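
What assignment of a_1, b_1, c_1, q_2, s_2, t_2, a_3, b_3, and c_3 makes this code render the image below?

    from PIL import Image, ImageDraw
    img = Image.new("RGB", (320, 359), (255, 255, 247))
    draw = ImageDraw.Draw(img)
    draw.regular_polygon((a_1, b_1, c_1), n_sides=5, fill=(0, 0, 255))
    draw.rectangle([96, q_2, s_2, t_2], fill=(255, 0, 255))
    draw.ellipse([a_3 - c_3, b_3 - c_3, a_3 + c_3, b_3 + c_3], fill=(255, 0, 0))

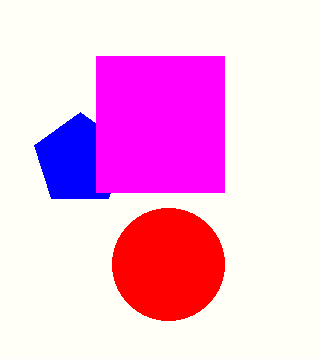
a_1 = 80; b_1 = 160; c_1 = 48; q_2 = 56; s_2 = 224; t_2 = 192; a_3 = 168; b_3 = 264; c_3 = 56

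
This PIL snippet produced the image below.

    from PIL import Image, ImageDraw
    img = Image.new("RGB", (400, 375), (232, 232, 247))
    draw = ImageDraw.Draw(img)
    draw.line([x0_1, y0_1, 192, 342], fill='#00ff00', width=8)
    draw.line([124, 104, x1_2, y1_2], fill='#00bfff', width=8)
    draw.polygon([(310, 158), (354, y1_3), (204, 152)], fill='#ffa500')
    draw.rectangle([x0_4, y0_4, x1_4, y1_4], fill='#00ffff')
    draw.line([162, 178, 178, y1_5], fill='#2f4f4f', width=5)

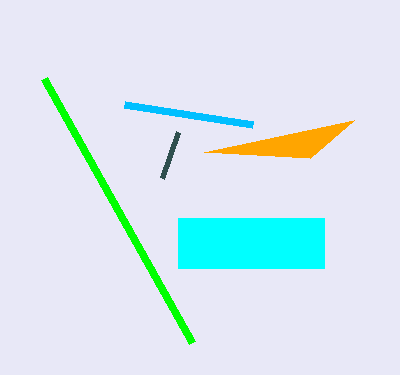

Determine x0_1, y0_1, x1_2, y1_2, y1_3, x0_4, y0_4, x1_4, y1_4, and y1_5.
x0_1 = 44
y0_1 = 78
x1_2 = 252
y1_2 = 124
y1_3 = 120
x0_4 = 178
y0_4 = 218
x1_4 = 324
y1_4 = 268
y1_5 = 132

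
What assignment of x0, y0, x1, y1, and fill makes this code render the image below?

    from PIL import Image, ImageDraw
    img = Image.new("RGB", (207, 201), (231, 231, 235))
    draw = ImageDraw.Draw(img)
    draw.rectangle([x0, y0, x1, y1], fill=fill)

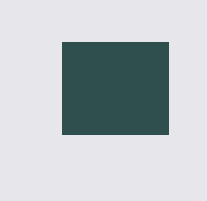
x0 = 62; y0 = 42; x1 = 168; y1 = 134; fill = 'darkslategray'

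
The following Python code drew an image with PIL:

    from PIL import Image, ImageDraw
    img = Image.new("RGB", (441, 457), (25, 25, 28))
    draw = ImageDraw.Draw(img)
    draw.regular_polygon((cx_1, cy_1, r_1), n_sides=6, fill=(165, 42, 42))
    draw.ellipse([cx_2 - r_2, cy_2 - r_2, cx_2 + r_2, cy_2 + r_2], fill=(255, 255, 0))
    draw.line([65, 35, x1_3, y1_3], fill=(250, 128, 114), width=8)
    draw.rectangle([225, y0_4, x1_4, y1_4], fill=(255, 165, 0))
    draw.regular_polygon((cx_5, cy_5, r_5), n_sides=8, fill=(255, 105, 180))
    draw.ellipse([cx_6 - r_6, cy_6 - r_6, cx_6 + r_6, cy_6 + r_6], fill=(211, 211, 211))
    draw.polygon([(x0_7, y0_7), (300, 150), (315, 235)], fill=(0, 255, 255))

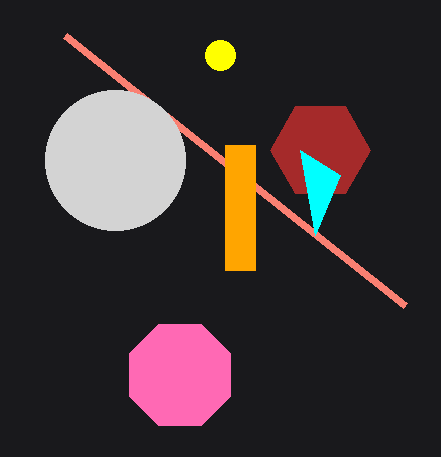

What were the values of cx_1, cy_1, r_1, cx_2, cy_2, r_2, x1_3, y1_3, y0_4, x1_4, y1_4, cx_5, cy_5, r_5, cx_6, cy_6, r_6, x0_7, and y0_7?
cx_1 = 320, cy_1 = 150, r_1 = 50, cx_2 = 220, cy_2 = 55, r_2 = 15, x1_3 = 405, y1_3 = 305, y0_4 = 145, x1_4 = 255, y1_4 = 270, cx_5 = 180, cy_5 = 375, r_5 = 55, cx_6 = 115, cy_6 = 160, r_6 = 70, x0_7 = 340, y0_7 = 175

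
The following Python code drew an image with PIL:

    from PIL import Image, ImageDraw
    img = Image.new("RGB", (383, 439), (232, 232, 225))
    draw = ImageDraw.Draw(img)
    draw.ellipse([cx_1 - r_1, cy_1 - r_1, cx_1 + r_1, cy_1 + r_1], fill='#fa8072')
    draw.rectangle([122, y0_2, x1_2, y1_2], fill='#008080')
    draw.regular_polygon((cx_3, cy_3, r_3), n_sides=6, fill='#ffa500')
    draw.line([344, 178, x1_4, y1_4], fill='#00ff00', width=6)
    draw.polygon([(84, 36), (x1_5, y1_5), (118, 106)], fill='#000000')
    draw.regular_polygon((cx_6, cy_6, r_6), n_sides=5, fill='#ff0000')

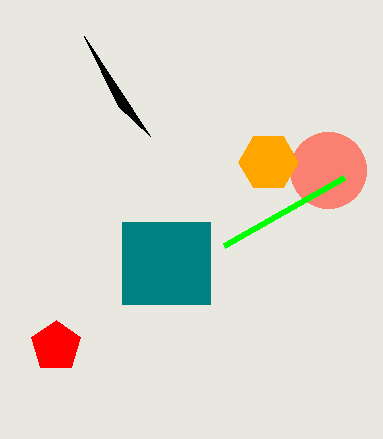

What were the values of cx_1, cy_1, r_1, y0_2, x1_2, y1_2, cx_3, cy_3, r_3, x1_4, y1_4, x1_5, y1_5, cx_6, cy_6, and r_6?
cx_1 = 328, cy_1 = 170, r_1 = 38, y0_2 = 222, x1_2 = 210, y1_2 = 304, cx_3 = 268, cy_3 = 162, r_3 = 30, x1_4 = 224, y1_4 = 246, x1_5 = 150, y1_5 = 136, cx_6 = 56, cy_6 = 346, r_6 = 26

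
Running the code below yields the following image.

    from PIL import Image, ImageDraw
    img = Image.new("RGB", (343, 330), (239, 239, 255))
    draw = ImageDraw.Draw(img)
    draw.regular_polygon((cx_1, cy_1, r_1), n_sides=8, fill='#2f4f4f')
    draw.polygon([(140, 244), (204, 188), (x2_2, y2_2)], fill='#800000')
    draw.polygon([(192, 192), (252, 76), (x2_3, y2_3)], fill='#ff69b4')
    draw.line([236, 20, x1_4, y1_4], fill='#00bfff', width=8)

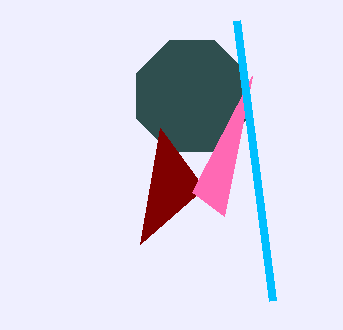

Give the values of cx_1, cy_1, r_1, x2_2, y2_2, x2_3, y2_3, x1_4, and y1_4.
cx_1 = 192; cy_1 = 96; r_1 = 60; x2_2 = 160; y2_2 = 128; x2_3 = 224; y2_3 = 216; x1_4 = 272; y1_4 = 300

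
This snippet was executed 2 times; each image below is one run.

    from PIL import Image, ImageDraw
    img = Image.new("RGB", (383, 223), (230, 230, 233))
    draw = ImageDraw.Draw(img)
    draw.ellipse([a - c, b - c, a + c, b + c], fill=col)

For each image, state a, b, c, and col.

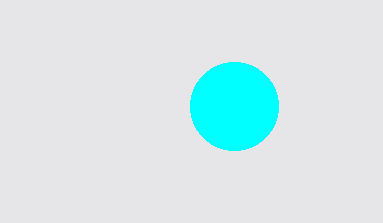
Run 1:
a = 234; b = 106; c = 44; col = 'cyan'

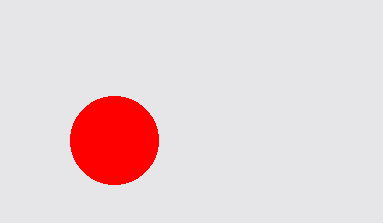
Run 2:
a = 114
b = 140
c = 44
col = 'red'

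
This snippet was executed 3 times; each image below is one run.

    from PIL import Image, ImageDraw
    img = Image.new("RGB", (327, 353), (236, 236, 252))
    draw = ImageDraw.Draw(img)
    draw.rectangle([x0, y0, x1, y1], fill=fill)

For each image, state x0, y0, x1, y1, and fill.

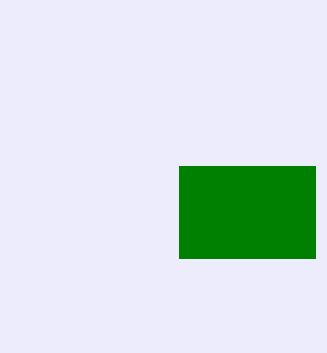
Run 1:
x0 = 179; y0 = 166; x1 = 315; y1 = 258; fill = 'green'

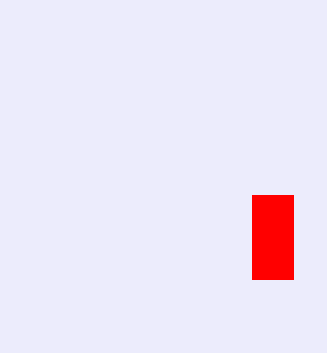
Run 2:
x0 = 252, y0 = 195, x1 = 293, y1 = 279, fill = 'red'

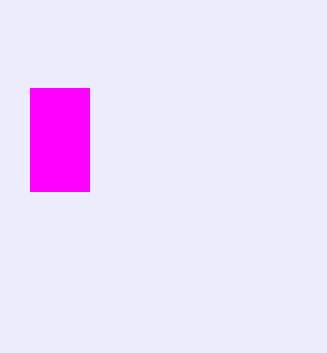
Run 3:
x0 = 30, y0 = 88, x1 = 89, y1 = 191, fill = 'magenta'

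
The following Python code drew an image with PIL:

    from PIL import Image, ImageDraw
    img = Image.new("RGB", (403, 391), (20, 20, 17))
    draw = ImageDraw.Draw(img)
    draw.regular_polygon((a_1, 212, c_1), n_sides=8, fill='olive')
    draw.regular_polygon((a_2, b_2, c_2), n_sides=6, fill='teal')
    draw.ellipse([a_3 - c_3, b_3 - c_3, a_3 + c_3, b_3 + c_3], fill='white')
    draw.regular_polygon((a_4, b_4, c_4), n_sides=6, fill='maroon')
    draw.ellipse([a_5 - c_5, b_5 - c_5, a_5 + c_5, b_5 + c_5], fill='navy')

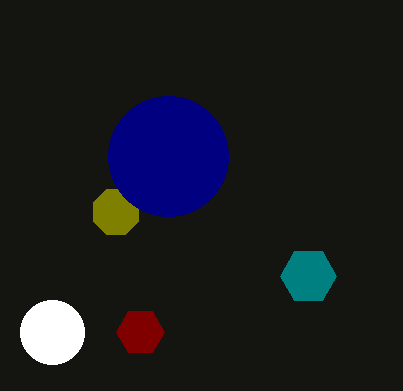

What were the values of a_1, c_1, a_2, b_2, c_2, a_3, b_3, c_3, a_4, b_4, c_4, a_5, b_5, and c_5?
a_1 = 116; c_1 = 24; a_2 = 308; b_2 = 276; c_2 = 28; a_3 = 52; b_3 = 332; c_3 = 32; a_4 = 140; b_4 = 332; c_4 = 24; a_5 = 168; b_5 = 156; c_5 = 60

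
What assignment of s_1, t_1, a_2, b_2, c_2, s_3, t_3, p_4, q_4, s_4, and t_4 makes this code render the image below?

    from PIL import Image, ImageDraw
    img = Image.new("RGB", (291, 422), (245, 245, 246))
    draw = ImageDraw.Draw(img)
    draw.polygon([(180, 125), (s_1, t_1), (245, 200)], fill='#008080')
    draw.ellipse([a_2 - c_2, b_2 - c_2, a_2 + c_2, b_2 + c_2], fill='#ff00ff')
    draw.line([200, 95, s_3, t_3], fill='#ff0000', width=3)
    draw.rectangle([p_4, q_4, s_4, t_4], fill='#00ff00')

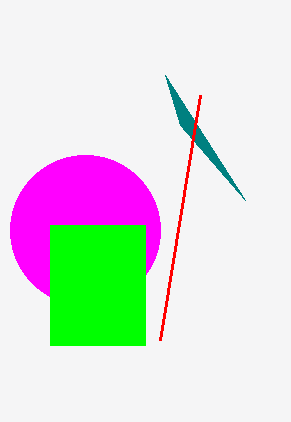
s_1 = 165
t_1 = 75
a_2 = 85
b_2 = 230
c_2 = 75
s_3 = 160
t_3 = 340
p_4 = 50
q_4 = 225
s_4 = 145
t_4 = 345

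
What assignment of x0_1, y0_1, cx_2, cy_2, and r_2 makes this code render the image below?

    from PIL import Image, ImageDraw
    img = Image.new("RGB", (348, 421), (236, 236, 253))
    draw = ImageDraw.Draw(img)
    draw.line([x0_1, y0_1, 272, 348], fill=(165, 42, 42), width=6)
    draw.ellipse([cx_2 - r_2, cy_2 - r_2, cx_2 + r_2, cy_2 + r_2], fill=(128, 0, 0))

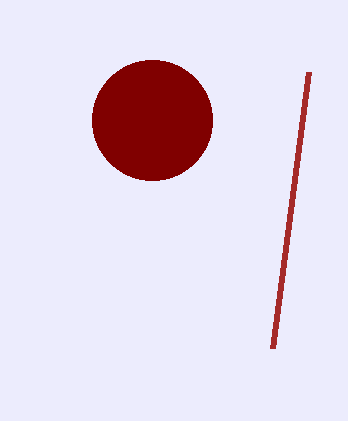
x0_1 = 308, y0_1 = 72, cx_2 = 152, cy_2 = 120, r_2 = 60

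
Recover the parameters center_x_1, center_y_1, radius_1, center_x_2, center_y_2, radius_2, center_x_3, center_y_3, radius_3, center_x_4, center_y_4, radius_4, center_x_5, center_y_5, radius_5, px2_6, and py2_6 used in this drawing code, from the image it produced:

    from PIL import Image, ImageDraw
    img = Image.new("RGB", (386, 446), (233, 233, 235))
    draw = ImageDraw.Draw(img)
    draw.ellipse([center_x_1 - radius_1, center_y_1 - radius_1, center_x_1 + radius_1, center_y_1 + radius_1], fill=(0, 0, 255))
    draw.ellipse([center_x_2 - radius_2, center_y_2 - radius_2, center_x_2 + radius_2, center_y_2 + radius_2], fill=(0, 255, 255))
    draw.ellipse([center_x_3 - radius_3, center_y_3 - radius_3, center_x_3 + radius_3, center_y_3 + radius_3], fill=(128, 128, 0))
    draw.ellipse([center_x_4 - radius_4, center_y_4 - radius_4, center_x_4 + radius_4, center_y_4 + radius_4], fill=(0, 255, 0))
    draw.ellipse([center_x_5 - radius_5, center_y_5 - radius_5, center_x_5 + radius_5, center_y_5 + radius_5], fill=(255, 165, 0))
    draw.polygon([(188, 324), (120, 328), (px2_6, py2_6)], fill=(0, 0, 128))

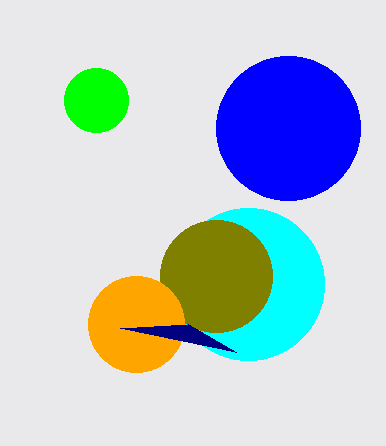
center_x_1 = 288, center_y_1 = 128, radius_1 = 72, center_x_2 = 248, center_y_2 = 284, radius_2 = 76, center_x_3 = 216, center_y_3 = 276, radius_3 = 56, center_x_4 = 96, center_y_4 = 100, radius_4 = 32, center_x_5 = 136, center_y_5 = 324, radius_5 = 48, px2_6 = 236, py2_6 = 352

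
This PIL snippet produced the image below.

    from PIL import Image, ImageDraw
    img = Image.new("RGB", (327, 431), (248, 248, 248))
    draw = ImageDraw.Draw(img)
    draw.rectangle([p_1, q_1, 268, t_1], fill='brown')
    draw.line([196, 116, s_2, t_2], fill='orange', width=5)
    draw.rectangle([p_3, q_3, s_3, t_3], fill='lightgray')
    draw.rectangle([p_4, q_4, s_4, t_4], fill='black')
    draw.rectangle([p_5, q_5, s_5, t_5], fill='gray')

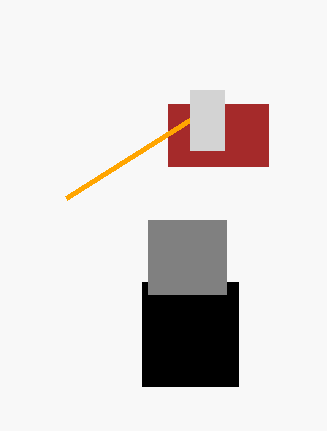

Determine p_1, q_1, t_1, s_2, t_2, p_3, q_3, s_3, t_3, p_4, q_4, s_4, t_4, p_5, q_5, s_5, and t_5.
p_1 = 168
q_1 = 104
t_1 = 166
s_2 = 66
t_2 = 198
p_3 = 190
q_3 = 90
s_3 = 224
t_3 = 150
p_4 = 142
q_4 = 282
s_4 = 238
t_4 = 386
p_5 = 148
q_5 = 220
s_5 = 226
t_5 = 294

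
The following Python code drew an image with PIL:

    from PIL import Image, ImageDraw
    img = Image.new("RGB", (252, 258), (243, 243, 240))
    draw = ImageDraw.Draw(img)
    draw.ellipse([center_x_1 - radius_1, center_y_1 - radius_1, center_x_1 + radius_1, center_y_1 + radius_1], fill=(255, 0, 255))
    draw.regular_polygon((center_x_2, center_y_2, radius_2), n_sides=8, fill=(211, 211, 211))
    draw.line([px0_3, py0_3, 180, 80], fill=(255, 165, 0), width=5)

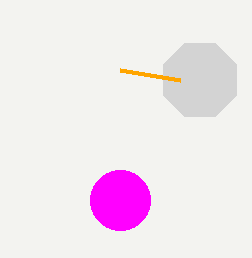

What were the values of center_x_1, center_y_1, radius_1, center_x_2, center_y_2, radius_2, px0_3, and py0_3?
center_x_1 = 120
center_y_1 = 200
radius_1 = 30
center_x_2 = 200
center_y_2 = 80
radius_2 = 40
px0_3 = 120
py0_3 = 70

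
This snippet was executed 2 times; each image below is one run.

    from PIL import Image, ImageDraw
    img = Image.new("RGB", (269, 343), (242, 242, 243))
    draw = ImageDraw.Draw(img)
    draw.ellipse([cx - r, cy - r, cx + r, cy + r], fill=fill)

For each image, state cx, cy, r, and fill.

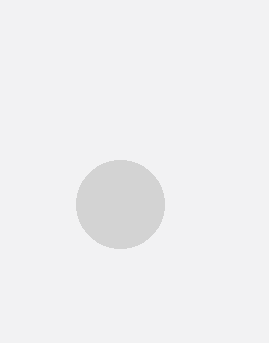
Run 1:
cx = 120; cy = 204; r = 44; fill = 'lightgray'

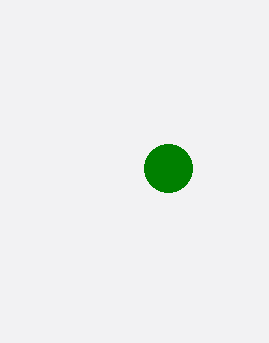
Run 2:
cx = 168, cy = 168, r = 24, fill = 'green'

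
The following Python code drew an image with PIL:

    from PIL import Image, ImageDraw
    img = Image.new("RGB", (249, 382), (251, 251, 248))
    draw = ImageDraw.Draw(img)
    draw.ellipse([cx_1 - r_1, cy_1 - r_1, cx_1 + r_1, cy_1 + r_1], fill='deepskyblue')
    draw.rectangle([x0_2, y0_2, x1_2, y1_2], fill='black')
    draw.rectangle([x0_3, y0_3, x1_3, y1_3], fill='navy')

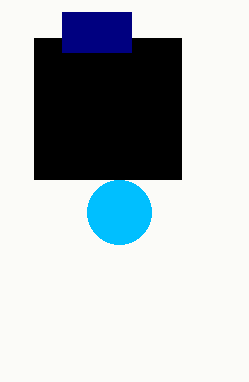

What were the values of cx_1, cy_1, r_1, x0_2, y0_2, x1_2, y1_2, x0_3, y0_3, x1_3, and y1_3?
cx_1 = 119, cy_1 = 212, r_1 = 32, x0_2 = 34, y0_2 = 38, x1_2 = 181, y1_2 = 179, x0_3 = 62, y0_3 = 12, x1_3 = 131, y1_3 = 52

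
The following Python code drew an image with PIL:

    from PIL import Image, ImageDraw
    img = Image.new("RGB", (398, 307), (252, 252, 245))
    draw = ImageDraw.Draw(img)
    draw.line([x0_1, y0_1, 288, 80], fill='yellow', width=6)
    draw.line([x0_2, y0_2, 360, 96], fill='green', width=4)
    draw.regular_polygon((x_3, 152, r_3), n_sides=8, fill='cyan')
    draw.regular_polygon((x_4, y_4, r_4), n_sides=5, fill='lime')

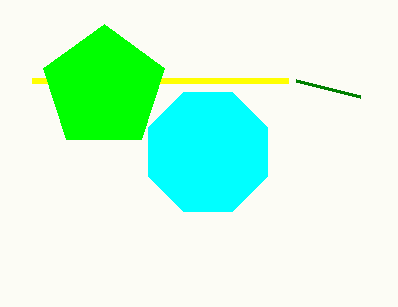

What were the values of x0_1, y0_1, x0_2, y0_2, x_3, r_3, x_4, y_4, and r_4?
x0_1 = 32; y0_1 = 80; x0_2 = 296; y0_2 = 80; x_3 = 208; r_3 = 64; x_4 = 104; y_4 = 88; r_4 = 64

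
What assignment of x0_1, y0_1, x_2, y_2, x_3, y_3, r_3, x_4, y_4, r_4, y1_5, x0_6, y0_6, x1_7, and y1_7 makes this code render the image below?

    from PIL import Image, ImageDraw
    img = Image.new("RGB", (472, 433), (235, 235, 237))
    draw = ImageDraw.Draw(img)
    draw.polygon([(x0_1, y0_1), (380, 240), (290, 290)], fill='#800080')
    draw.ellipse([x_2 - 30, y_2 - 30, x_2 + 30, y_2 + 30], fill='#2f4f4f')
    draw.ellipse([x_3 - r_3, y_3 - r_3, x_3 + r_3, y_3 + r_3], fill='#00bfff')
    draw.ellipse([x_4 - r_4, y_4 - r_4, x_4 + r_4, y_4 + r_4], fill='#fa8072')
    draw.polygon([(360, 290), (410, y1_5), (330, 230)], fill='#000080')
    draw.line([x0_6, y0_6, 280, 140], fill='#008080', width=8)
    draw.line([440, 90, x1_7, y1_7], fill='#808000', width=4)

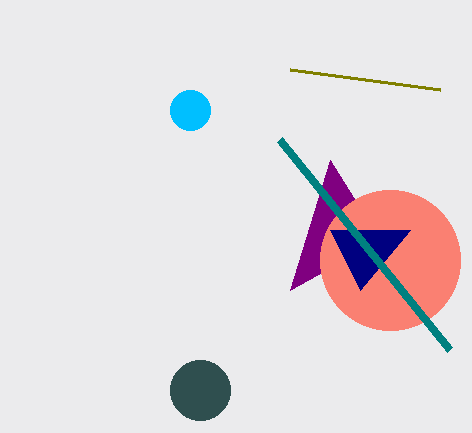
x0_1 = 330
y0_1 = 160
x_2 = 200
y_2 = 390
x_3 = 190
y_3 = 110
r_3 = 20
x_4 = 390
y_4 = 260
r_4 = 70
y1_5 = 230
x0_6 = 450
y0_6 = 350
x1_7 = 290
y1_7 = 70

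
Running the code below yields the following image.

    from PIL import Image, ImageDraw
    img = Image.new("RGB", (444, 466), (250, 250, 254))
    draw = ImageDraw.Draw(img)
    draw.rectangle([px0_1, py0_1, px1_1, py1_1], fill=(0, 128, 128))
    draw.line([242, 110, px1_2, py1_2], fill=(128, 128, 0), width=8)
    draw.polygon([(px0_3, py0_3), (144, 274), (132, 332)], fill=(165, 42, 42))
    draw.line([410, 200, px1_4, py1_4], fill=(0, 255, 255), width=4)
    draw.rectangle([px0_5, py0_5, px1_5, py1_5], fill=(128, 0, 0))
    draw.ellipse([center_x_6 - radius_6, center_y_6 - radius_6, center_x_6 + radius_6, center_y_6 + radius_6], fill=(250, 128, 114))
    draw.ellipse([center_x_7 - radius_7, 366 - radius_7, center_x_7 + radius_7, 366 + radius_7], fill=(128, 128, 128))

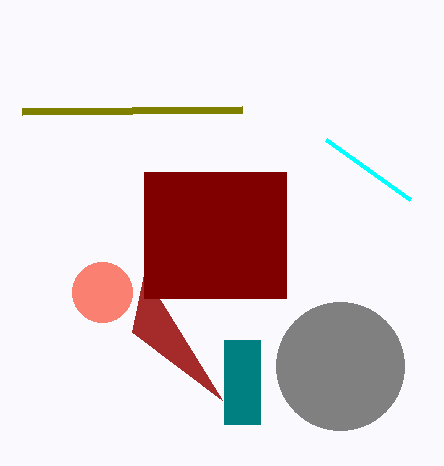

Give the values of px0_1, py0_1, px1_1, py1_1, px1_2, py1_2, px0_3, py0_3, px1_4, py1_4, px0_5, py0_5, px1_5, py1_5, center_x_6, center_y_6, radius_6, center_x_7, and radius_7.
px0_1 = 224; py0_1 = 340; px1_1 = 260; py1_1 = 424; px1_2 = 22; py1_2 = 112; px0_3 = 222; py0_3 = 400; px1_4 = 326; py1_4 = 140; px0_5 = 144; py0_5 = 172; px1_5 = 286; py1_5 = 298; center_x_6 = 102; center_y_6 = 292; radius_6 = 30; center_x_7 = 340; radius_7 = 64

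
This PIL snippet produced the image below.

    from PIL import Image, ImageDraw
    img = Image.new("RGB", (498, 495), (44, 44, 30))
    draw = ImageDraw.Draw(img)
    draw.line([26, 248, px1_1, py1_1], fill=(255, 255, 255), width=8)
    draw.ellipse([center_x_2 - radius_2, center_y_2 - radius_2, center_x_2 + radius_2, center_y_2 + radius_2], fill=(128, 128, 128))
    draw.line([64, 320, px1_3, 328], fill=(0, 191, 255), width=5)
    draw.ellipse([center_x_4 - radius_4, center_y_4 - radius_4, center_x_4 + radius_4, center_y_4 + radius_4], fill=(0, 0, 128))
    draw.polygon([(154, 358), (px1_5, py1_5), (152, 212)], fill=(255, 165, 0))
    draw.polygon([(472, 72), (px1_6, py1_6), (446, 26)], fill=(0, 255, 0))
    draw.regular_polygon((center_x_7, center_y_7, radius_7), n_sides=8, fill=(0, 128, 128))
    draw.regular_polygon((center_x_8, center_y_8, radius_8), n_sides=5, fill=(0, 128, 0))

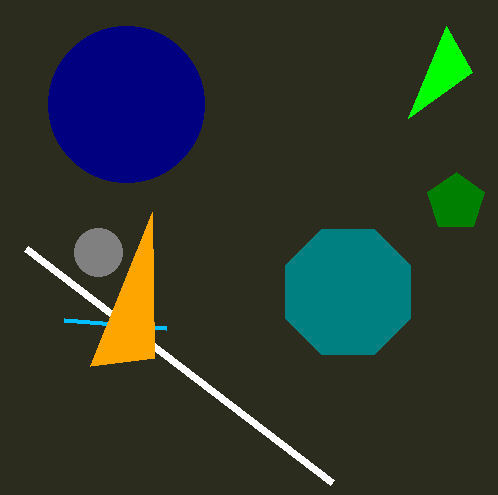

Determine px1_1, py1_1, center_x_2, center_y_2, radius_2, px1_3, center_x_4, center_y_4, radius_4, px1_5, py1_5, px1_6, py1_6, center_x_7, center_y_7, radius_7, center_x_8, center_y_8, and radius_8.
px1_1 = 332; py1_1 = 482; center_x_2 = 98; center_y_2 = 252; radius_2 = 24; px1_3 = 166; center_x_4 = 126; center_y_4 = 104; radius_4 = 78; px1_5 = 90; py1_5 = 366; px1_6 = 408; py1_6 = 118; center_x_7 = 348; center_y_7 = 292; radius_7 = 68; center_x_8 = 456; center_y_8 = 202; radius_8 = 30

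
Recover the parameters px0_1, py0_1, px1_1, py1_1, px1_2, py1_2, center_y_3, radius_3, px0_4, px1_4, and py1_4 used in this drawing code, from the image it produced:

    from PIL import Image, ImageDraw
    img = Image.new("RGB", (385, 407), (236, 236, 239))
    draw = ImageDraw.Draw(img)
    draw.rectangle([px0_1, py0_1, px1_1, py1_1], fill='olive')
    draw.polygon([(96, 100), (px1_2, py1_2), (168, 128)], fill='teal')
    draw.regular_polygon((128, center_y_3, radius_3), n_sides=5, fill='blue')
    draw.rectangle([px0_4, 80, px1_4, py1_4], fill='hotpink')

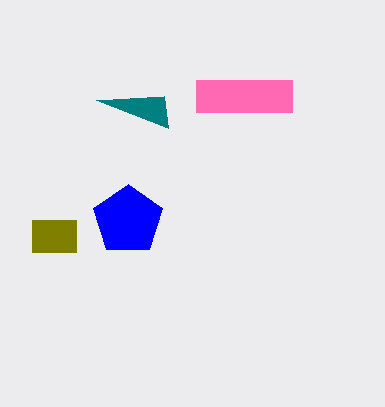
px0_1 = 32
py0_1 = 220
px1_1 = 76
py1_1 = 252
px1_2 = 164
py1_2 = 96
center_y_3 = 220
radius_3 = 36
px0_4 = 196
px1_4 = 292
py1_4 = 112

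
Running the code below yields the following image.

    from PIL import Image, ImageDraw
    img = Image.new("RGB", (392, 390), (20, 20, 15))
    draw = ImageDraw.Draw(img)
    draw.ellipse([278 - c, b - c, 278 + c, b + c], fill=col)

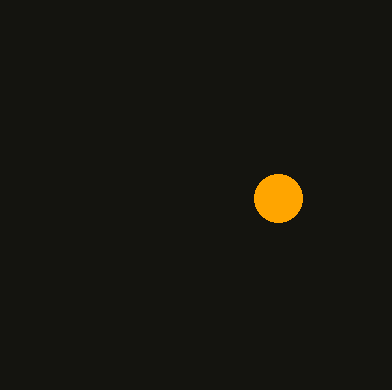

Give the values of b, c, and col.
b = 198; c = 24; col = 'orange'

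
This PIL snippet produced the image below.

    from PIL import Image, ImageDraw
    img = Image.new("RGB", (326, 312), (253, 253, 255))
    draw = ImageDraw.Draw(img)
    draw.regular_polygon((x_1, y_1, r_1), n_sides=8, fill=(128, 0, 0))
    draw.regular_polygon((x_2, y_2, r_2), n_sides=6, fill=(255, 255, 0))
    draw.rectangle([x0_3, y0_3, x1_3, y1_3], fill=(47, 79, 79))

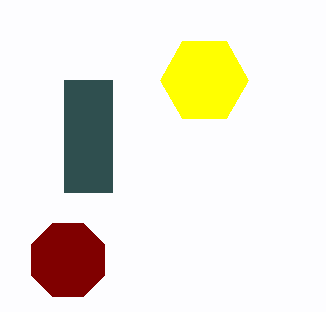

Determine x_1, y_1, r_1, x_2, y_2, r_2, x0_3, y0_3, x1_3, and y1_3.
x_1 = 68
y_1 = 260
r_1 = 40
x_2 = 204
y_2 = 80
r_2 = 44
x0_3 = 64
y0_3 = 80
x1_3 = 112
y1_3 = 192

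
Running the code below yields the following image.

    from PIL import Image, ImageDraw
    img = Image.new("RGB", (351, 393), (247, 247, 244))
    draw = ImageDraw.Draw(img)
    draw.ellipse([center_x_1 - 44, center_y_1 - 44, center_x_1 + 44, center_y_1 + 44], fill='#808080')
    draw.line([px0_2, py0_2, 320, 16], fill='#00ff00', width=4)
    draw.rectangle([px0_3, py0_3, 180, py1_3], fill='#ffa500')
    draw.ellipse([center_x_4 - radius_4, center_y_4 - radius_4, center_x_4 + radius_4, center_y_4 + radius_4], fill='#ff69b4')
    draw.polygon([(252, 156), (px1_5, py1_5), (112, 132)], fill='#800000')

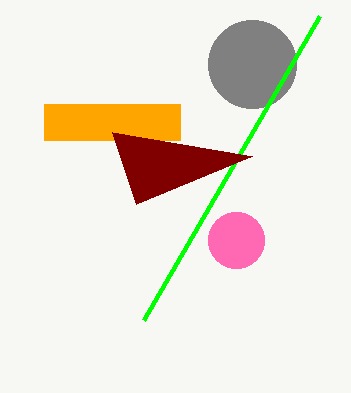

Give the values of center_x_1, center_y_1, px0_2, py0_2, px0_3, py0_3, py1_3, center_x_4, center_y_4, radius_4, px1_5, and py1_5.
center_x_1 = 252, center_y_1 = 64, px0_2 = 144, py0_2 = 320, px0_3 = 44, py0_3 = 104, py1_3 = 140, center_x_4 = 236, center_y_4 = 240, radius_4 = 28, px1_5 = 136, py1_5 = 204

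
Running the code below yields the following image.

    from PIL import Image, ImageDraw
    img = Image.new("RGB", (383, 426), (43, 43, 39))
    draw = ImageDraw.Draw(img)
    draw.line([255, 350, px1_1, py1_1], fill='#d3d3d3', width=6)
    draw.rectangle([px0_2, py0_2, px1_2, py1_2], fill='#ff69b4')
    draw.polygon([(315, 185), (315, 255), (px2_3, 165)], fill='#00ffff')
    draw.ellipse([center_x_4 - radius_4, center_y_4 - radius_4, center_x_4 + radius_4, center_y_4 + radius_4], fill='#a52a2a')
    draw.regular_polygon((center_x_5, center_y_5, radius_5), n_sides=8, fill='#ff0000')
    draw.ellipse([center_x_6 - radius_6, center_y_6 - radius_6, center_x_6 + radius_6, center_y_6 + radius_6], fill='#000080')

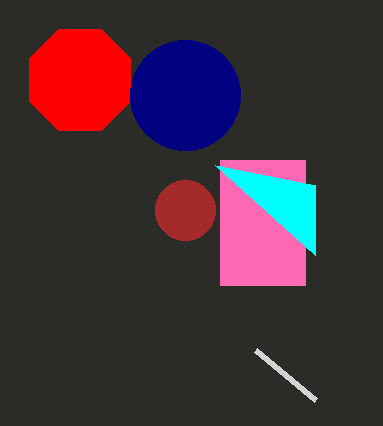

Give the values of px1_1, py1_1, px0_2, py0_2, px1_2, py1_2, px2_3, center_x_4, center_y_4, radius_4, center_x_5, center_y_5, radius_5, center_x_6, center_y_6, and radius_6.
px1_1 = 315
py1_1 = 400
px0_2 = 220
py0_2 = 160
px1_2 = 305
py1_2 = 285
px2_3 = 215
center_x_4 = 185
center_y_4 = 210
radius_4 = 30
center_x_5 = 80
center_y_5 = 80
radius_5 = 55
center_x_6 = 185
center_y_6 = 95
radius_6 = 55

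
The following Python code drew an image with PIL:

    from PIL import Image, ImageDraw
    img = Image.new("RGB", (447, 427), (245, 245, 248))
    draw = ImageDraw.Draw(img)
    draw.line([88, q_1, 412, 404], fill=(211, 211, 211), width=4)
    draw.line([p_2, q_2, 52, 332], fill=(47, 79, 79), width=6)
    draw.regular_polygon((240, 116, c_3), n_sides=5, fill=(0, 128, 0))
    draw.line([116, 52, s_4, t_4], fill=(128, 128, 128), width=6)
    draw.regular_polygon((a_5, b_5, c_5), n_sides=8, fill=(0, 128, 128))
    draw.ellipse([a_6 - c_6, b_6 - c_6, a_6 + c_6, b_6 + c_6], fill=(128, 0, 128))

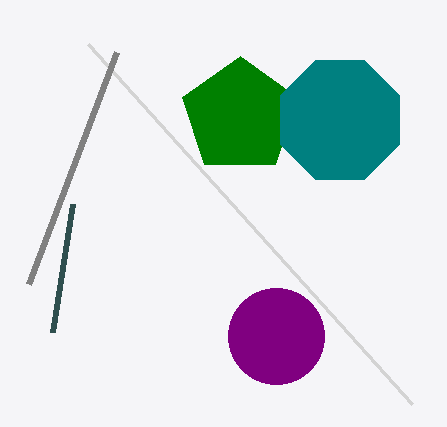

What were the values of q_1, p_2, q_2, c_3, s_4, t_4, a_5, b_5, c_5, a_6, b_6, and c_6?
q_1 = 44; p_2 = 72; q_2 = 204; c_3 = 60; s_4 = 28; t_4 = 284; a_5 = 340; b_5 = 120; c_5 = 64; a_6 = 276; b_6 = 336; c_6 = 48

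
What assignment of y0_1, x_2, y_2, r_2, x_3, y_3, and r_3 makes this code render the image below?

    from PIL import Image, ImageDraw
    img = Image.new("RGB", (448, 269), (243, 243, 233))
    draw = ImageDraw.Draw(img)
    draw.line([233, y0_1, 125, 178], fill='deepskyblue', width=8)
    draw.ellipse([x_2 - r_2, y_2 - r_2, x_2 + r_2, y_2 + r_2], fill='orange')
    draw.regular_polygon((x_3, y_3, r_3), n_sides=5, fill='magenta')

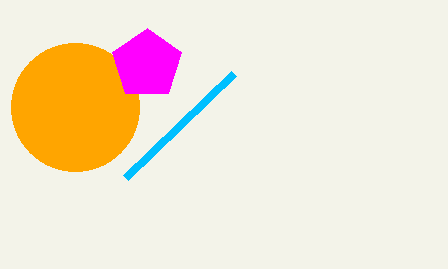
y0_1 = 74, x_2 = 75, y_2 = 107, r_2 = 64, x_3 = 147, y_3 = 64, r_3 = 36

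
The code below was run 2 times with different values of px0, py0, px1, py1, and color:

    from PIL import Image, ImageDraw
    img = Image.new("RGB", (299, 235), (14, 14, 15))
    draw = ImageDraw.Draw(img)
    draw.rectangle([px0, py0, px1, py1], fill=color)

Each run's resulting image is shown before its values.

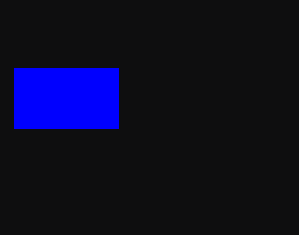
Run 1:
px0 = 14; py0 = 68; px1 = 118; py1 = 128; color = 'blue'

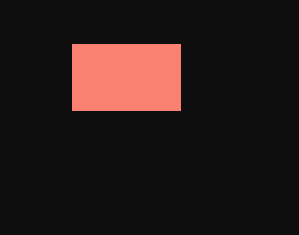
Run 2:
px0 = 72
py0 = 44
px1 = 180
py1 = 110
color = 'salmon'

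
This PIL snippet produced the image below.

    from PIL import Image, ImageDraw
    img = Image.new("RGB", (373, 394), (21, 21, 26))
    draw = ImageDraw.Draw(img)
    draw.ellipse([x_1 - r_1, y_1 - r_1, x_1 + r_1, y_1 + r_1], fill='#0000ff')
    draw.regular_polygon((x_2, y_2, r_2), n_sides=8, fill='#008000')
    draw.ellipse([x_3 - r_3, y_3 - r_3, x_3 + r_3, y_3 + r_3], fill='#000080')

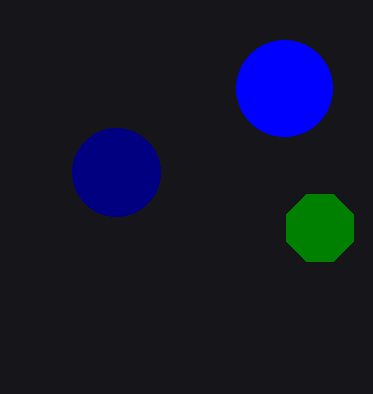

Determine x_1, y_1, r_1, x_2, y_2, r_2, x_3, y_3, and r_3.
x_1 = 284
y_1 = 88
r_1 = 48
x_2 = 320
y_2 = 228
r_2 = 36
x_3 = 116
y_3 = 172
r_3 = 44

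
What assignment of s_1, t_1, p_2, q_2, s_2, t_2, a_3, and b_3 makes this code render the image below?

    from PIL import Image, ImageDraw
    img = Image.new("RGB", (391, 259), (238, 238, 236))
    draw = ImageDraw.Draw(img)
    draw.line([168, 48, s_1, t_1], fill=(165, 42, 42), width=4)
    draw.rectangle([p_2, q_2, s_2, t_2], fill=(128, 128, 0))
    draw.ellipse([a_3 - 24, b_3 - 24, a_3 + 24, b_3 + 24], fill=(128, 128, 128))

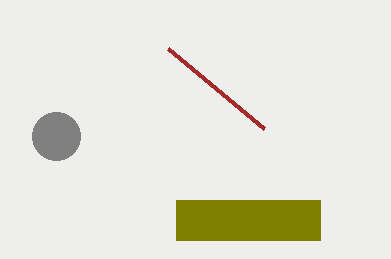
s_1 = 264; t_1 = 128; p_2 = 176; q_2 = 200; s_2 = 320; t_2 = 240; a_3 = 56; b_3 = 136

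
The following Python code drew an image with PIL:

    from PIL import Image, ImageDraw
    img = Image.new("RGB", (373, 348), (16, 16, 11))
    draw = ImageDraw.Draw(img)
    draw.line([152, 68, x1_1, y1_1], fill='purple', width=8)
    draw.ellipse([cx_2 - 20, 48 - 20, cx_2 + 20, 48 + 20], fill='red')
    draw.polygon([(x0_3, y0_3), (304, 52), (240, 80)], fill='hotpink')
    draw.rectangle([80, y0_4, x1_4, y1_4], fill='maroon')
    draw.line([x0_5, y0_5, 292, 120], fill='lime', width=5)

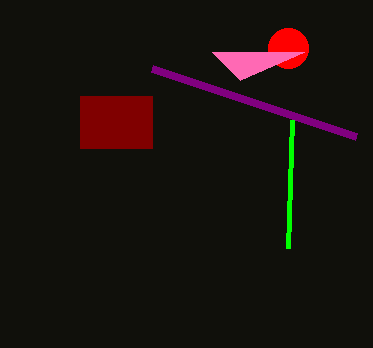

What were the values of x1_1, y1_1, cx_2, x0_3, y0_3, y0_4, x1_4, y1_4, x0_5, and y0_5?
x1_1 = 356
y1_1 = 136
cx_2 = 288
x0_3 = 212
y0_3 = 52
y0_4 = 96
x1_4 = 152
y1_4 = 148
x0_5 = 288
y0_5 = 248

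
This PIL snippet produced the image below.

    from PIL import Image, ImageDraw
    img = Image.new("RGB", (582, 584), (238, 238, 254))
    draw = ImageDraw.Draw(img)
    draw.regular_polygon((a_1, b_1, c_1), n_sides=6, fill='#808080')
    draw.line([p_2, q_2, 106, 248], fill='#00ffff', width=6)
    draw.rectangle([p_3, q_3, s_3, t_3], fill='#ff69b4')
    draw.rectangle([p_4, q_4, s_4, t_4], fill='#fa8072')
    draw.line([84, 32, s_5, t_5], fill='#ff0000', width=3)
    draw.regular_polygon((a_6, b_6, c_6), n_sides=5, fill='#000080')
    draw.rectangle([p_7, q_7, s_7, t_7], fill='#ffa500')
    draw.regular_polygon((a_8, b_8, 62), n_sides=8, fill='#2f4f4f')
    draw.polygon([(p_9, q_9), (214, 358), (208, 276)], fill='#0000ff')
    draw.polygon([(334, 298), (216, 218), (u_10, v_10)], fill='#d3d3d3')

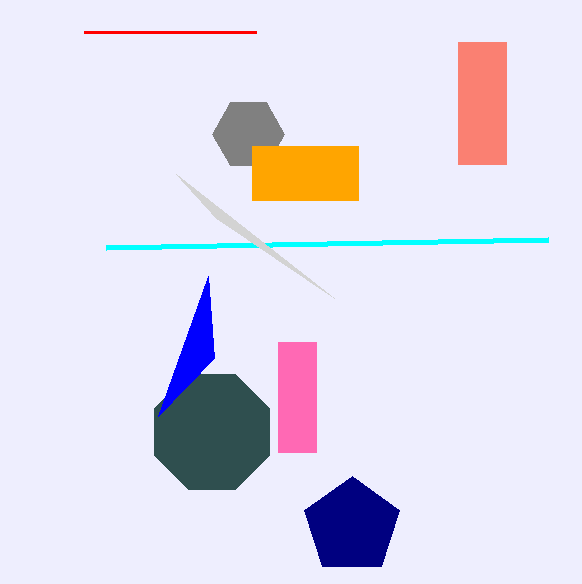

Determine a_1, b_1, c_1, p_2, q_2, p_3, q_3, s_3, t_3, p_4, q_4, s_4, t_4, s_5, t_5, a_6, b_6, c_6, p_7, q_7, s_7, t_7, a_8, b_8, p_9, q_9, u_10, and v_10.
a_1 = 248
b_1 = 134
c_1 = 36
p_2 = 548
q_2 = 240
p_3 = 278
q_3 = 342
s_3 = 316
t_3 = 452
p_4 = 458
q_4 = 42
s_4 = 506
t_4 = 164
s_5 = 256
t_5 = 32
a_6 = 352
b_6 = 526
c_6 = 50
p_7 = 252
q_7 = 146
s_7 = 358
t_7 = 200
a_8 = 212
b_8 = 432
p_9 = 158
q_9 = 416
u_10 = 176
v_10 = 174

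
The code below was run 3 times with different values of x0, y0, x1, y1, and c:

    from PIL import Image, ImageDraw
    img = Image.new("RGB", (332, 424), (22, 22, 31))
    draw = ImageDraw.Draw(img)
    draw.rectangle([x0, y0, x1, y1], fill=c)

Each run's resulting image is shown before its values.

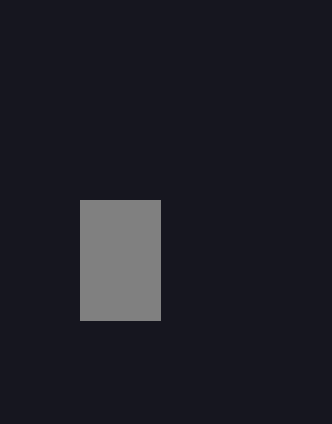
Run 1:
x0 = 80; y0 = 200; x1 = 160; y1 = 320; c = 'gray'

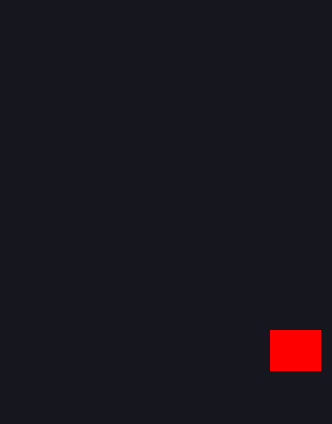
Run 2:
x0 = 270, y0 = 330, x1 = 320, y1 = 370, c = 'red'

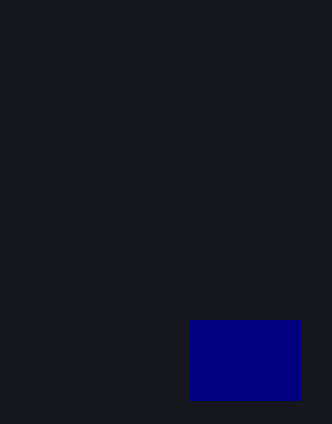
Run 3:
x0 = 190; y0 = 320; x1 = 300; y1 = 400; c = 'navy'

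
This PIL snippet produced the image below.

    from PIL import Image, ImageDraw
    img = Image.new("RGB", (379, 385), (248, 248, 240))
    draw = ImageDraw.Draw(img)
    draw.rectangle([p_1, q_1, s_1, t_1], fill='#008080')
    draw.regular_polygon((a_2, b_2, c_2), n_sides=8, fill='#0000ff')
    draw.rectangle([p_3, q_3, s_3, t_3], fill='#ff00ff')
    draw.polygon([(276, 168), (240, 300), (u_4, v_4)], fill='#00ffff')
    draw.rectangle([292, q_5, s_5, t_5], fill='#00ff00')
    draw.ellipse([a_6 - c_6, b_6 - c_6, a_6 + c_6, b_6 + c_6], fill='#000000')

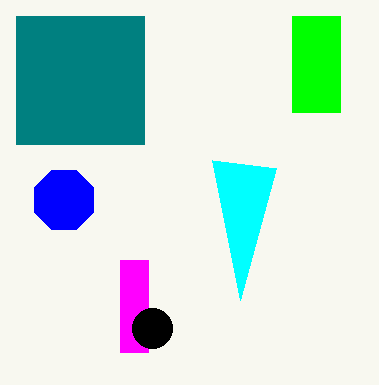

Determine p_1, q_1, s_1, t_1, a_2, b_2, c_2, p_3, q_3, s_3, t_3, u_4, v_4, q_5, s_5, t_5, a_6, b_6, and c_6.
p_1 = 16
q_1 = 16
s_1 = 144
t_1 = 144
a_2 = 64
b_2 = 200
c_2 = 32
p_3 = 120
q_3 = 260
s_3 = 148
t_3 = 352
u_4 = 212
v_4 = 160
q_5 = 16
s_5 = 340
t_5 = 112
a_6 = 152
b_6 = 328
c_6 = 20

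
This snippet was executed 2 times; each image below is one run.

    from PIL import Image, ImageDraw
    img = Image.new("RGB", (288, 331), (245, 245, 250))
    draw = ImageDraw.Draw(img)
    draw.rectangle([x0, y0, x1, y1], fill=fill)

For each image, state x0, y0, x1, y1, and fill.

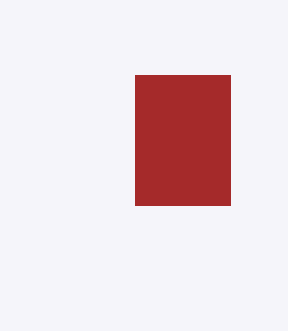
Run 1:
x0 = 135
y0 = 75
x1 = 230
y1 = 205
fill = 'brown'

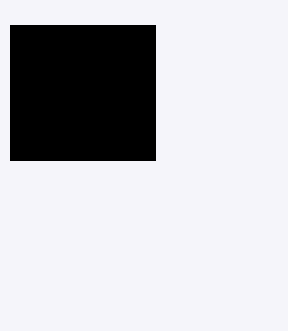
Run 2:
x0 = 10, y0 = 25, x1 = 155, y1 = 160, fill = 'black'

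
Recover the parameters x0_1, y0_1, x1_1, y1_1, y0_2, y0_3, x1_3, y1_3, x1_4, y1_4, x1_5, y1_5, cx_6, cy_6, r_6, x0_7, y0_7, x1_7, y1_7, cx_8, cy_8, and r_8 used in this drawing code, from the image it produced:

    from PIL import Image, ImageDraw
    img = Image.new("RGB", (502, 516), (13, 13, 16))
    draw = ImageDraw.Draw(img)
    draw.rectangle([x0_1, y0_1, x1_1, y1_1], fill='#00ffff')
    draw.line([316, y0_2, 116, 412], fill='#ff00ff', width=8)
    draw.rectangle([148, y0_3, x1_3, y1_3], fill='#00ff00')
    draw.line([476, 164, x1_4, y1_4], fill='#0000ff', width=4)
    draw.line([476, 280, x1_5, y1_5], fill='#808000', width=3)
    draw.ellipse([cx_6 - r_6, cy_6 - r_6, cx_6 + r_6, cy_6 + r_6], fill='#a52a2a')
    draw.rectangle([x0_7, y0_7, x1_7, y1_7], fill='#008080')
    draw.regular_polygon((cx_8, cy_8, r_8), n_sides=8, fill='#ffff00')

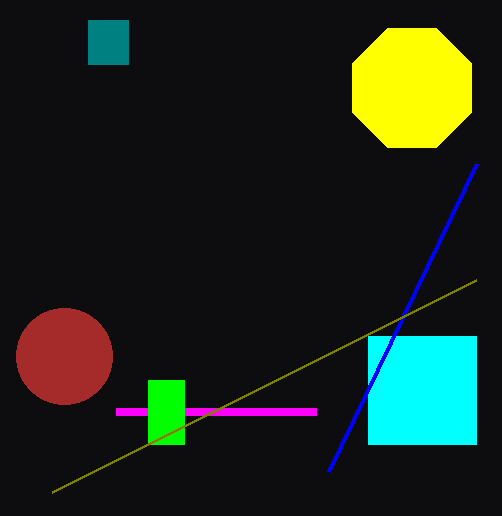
x0_1 = 368
y0_1 = 336
x1_1 = 476
y1_1 = 444
y0_2 = 412
y0_3 = 380
x1_3 = 184
y1_3 = 444
x1_4 = 328
y1_4 = 472
x1_5 = 52
y1_5 = 492
cx_6 = 64
cy_6 = 356
r_6 = 48
x0_7 = 88
y0_7 = 20
x1_7 = 128
y1_7 = 64
cx_8 = 412
cy_8 = 88
r_8 = 64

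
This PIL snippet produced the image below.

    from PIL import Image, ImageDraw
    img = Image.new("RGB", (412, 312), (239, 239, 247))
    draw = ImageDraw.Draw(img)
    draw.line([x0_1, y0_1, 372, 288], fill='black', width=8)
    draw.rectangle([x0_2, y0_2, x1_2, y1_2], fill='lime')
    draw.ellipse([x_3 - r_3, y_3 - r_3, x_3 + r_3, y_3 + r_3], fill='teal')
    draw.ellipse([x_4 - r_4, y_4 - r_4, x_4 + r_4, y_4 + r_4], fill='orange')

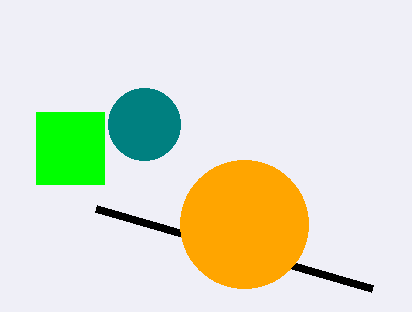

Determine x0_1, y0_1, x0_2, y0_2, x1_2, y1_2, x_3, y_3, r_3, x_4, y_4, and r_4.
x0_1 = 96, y0_1 = 208, x0_2 = 36, y0_2 = 112, x1_2 = 104, y1_2 = 184, x_3 = 144, y_3 = 124, r_3 = 36, x_4 = 244, y_4 = 224, r_4 = 64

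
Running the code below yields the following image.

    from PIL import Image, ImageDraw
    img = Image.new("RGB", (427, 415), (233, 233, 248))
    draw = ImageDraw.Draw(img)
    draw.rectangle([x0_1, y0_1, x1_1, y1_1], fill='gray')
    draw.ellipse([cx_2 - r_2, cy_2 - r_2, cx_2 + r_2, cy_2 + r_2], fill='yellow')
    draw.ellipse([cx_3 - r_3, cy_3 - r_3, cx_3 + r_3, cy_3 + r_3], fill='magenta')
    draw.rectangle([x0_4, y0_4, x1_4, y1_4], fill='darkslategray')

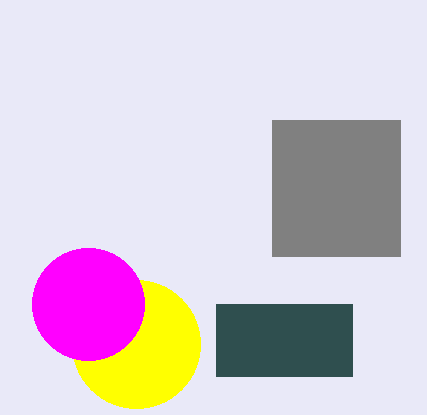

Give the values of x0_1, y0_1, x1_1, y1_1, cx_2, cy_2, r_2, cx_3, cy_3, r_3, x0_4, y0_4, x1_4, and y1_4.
x0_1 = 272, y0_1 = 120, x1_1 = 400, y1_1 = 256, cx_2 = 136, cy_2 = 344, r_2 = 64, cx_3 = 88, cy_3 = 304, r_3 = 56, x0_4 = 216, y0_4 = 304, x1_4 = 352, y1_4 = 376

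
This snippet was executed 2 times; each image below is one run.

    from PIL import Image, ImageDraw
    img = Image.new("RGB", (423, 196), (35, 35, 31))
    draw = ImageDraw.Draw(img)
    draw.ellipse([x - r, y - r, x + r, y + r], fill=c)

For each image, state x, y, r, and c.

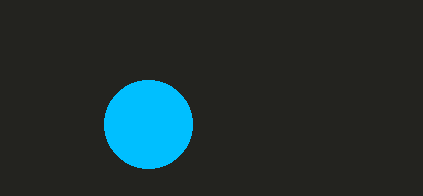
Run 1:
x = 148
y = 124
r = 44
c = 'deepskyblue'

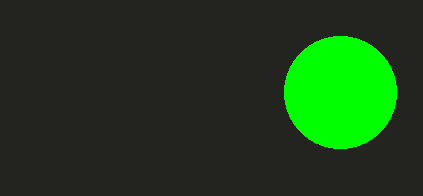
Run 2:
x = 340; y = 92; r = 56; c = 'lime'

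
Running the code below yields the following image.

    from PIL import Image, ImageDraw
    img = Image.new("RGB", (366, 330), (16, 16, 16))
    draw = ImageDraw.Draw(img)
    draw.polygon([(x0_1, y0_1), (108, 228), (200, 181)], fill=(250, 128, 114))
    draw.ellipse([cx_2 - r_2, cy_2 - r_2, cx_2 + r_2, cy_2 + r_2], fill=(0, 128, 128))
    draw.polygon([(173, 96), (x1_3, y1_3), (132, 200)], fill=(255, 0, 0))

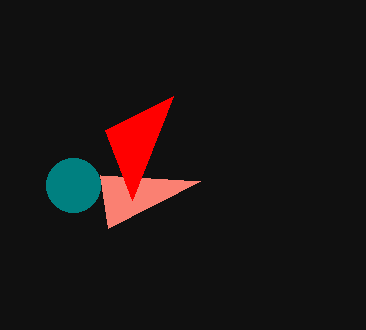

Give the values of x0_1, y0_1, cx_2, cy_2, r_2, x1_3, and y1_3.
x0_1 = 100; y0_1 = 175; cx_2 = 73; cy_2 = 185; r_2 = 27; x1_3 = 105; y1_3 = 130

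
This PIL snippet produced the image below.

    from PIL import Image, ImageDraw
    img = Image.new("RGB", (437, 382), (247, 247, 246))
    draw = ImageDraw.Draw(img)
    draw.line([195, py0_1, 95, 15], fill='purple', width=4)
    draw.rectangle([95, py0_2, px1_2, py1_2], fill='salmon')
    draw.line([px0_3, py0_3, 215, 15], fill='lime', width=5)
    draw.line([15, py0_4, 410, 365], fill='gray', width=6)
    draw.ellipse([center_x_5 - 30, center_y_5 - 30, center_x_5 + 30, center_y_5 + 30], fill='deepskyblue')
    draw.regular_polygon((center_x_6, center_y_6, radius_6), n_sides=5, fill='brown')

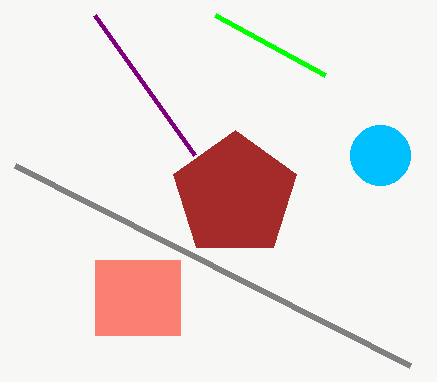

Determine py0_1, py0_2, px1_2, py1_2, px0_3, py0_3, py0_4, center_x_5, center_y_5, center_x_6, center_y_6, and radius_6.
py0_1 = 155; py0_2 = 260; px1_2 = 180; py1_2 = 335; px0_3 = 325; py0_3 = 75; py0_4 = 165; center_x_5 = 380; center_y_5 = 155; center_x_6 = 235; center_y_6 = 195; radius_6 = 65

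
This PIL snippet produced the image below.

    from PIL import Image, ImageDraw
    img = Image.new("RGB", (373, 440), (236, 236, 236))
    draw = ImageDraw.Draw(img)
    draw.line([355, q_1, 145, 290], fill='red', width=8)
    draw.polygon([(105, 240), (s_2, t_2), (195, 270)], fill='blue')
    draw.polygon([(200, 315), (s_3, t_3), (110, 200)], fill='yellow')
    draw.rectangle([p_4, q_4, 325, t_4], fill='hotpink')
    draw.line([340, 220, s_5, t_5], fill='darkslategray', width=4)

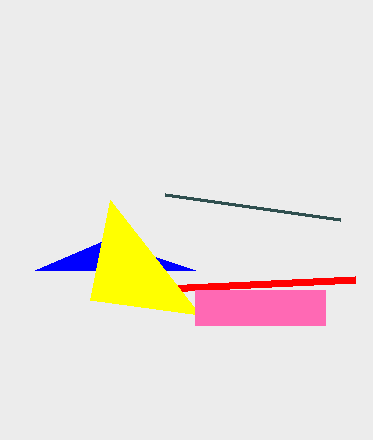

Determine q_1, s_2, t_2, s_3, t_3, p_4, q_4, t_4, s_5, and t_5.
q_1 = 280
s_2 = 35
t_2 = 270
s_3 = 90
t_3 = 300
p_4 = 195
q_4 = 290
t_4 = 325
s_5 = 165
t_5 = 195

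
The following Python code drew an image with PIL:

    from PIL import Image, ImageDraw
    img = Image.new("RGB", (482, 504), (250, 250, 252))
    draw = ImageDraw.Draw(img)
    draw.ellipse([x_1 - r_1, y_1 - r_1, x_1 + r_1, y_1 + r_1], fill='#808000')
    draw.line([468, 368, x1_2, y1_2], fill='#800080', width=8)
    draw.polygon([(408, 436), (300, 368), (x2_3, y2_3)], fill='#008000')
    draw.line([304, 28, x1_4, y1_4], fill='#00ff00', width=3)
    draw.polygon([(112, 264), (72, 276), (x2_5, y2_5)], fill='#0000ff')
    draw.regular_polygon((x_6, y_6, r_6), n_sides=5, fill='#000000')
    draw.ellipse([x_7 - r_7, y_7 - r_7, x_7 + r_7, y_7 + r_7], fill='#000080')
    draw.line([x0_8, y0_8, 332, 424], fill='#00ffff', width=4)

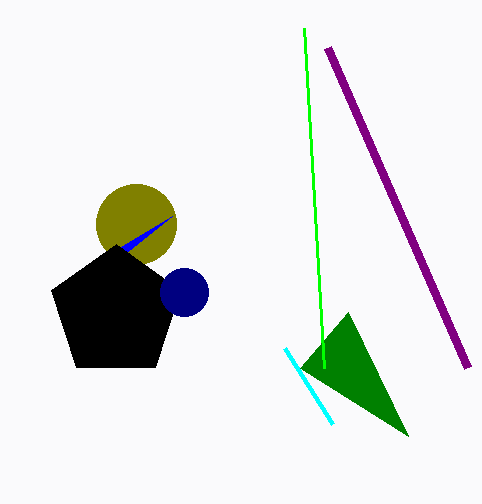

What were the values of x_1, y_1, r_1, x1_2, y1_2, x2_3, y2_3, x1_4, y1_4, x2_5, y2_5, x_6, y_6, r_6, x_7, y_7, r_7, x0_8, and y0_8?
x_1 = 136, y_1 = 224, r_1 = 40, x1_2 = 328, y1_2 = 48, x2_3 = 348, y2_3 = 312, x1_4 = 324, y1_4 = 368, x2_5 = 172, y2_5 = 216, x_6 = 116, y_6 = 312, r_6 = 68, x_7 = 184, y_7 = 292, r_7 = 24, x0_8 = 284, y0_8 = 348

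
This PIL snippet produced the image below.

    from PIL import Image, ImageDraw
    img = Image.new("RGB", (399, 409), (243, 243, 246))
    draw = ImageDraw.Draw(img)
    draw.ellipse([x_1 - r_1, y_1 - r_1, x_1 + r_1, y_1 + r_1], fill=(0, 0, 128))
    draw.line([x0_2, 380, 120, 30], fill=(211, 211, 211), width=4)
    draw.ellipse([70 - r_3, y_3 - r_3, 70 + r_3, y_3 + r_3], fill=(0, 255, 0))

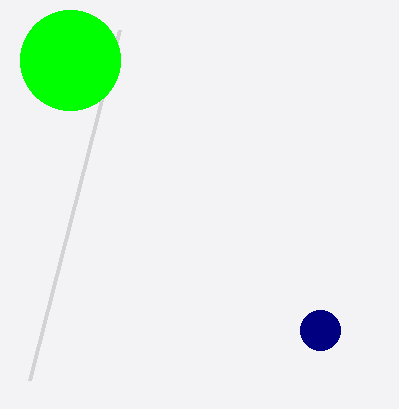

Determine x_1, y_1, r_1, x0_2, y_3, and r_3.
x_1 = 320, y_1 = 330, r_1 = 20, x0_2 = 30, y_3 = 60, r_3 = 50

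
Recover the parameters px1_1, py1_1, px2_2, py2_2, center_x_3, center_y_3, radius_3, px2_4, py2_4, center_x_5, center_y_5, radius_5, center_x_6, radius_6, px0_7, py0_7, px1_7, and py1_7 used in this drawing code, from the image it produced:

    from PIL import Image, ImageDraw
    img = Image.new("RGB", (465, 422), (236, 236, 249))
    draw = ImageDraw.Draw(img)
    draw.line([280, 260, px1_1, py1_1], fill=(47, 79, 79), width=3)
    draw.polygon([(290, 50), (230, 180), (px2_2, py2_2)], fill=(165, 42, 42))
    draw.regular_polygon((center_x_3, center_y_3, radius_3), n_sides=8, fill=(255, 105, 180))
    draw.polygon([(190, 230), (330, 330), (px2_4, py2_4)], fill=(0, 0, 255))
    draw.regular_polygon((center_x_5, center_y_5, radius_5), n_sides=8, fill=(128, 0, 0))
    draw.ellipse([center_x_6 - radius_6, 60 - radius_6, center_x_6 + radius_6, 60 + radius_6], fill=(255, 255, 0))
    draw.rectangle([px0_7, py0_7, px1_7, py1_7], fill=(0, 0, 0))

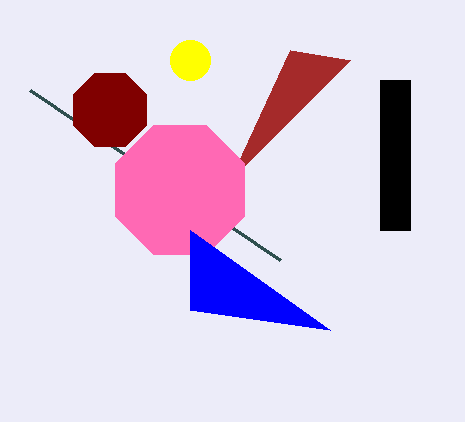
px1_1 = 30; py1_1 = 90; px2_2 = 350; py2_2 = 60; center_x_3 = 180; center_y_3 = 190; radius_3 = 70; px2_4 = 190; py2_4 = 310; center_x_5 = 110; center_y_5 = 110; radius_5 = 40; center_x_6 = 190; radius_6 = 20; px0_7 = 380; py0_7 = 80; px1_7 = 410; py1_7 = 230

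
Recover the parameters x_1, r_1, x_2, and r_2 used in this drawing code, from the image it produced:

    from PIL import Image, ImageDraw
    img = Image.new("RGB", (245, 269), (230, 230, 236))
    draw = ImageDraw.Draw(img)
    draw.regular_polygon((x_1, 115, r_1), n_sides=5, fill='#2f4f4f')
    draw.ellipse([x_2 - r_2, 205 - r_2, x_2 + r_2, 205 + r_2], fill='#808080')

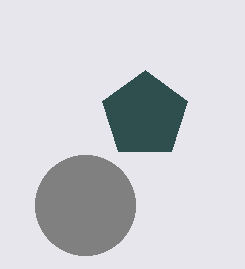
x_1 = 145, r_1 = 45, x_2 = 85, r_2 = 50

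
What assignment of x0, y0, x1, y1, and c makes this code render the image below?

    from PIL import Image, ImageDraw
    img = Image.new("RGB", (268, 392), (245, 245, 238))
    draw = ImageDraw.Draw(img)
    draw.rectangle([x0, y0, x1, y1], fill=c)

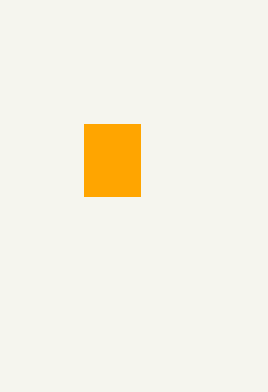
x0 = 84
y0 = 124
x1 = 140
y1 = 196
c = 'orange'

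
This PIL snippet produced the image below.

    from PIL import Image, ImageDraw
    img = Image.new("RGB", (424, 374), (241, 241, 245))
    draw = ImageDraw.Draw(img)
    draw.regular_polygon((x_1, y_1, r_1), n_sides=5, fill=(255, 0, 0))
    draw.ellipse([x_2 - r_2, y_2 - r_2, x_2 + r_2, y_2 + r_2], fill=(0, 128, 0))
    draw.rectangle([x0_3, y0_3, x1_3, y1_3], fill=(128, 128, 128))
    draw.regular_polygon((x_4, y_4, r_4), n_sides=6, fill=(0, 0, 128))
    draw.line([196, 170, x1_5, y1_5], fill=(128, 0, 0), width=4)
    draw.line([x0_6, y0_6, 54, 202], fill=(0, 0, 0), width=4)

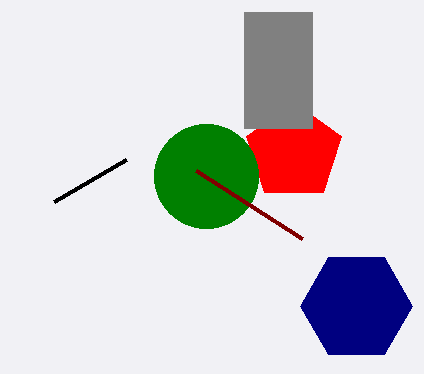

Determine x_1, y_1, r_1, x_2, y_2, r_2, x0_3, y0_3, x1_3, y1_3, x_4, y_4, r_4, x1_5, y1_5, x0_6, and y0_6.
x_1 = 294
y_1 = 152
r_1 = 50
x_2 = 206
y_2 = 176
r_2 = 52
x0_3 = 244
y0_3 = 12
x1_3 = 312
y1_3 = 128
x_4 = 356
y_4 = 306
r_4 = 56
x1_5 = 302
y1_5 = 238
x0_6 = 126
y0_6 = 160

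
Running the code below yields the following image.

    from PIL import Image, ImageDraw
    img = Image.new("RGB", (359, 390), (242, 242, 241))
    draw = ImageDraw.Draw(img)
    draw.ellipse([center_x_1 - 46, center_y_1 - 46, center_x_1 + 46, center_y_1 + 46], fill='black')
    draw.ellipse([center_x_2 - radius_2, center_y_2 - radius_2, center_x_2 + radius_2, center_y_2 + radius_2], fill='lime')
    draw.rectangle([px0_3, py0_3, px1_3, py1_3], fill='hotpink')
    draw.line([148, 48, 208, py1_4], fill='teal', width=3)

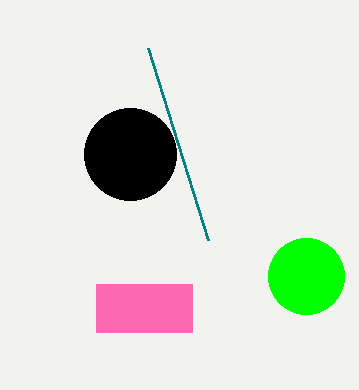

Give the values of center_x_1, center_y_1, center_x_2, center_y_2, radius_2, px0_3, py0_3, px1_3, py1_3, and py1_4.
center_x_1 = 130
center_y_1 = 154
center_x_2 = 306
center_y_2 = 276
radius_2 = 38
px0_3 = 96
py0_3 = 284
px1_3 = 192
py1_3 = 332
py1_4 = 240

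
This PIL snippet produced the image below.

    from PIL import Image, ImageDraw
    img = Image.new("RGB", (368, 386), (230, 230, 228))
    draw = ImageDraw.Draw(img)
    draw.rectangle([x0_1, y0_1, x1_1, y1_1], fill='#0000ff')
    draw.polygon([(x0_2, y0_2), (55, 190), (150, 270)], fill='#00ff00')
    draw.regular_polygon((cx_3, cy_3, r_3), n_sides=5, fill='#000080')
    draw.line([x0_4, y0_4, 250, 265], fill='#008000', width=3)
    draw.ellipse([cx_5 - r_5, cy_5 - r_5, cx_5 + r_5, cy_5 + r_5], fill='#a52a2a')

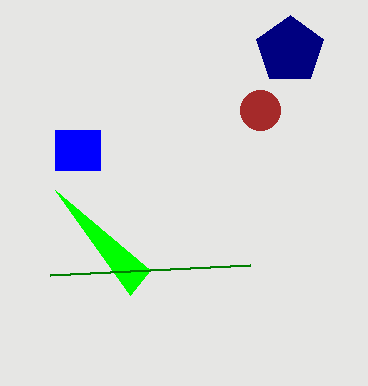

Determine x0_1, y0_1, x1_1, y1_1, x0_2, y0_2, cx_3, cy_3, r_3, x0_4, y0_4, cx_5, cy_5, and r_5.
x0_1 = 55; y0_1 = 130; x1_1 = 100; y1_1 = 170; x0_2 = 130; y0_2 = 295; cx_3 = 290; cy_3 = 50; r_3 = 35; x0_4 = 50; y0_4 = 275; cx_5 = 260; cy_5 = 110; r_5 = 20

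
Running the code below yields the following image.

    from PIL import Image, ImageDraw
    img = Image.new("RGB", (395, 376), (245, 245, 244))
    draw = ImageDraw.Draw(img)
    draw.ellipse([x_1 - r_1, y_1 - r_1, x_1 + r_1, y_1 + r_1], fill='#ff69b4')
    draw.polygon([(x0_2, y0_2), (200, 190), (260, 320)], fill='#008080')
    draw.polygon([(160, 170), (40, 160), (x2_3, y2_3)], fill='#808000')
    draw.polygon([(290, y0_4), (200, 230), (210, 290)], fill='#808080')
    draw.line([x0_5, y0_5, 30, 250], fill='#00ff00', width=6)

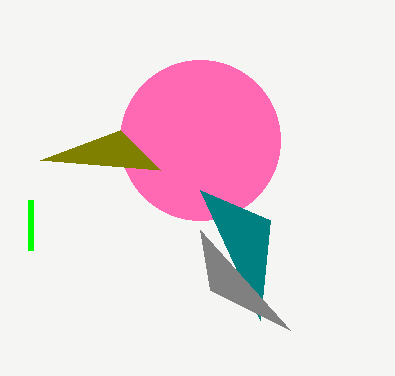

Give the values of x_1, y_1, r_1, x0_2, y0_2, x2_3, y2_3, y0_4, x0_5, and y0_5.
x_1 = 200; y_1 = 140; r_1 = 80; x0_2 = 270; y0_2 = 220; x2_3 = 120; y2_3 = 130; y0_4 = 330; x0_5 = 30; y0_5 = 200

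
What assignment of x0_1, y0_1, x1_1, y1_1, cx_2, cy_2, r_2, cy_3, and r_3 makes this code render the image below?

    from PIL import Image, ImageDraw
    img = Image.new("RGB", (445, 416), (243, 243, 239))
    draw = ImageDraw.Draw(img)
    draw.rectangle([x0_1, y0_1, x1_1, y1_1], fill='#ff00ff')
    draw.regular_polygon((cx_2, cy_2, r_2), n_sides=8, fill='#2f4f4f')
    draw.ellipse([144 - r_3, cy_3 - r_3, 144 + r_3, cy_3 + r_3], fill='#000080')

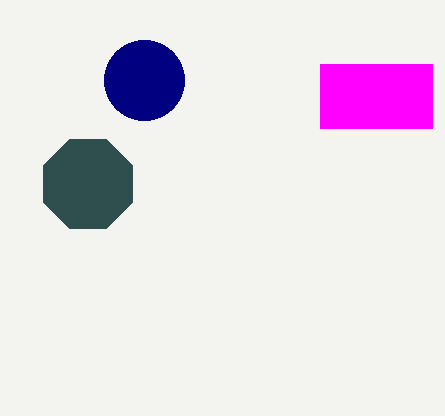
x0_1 = 320, y0_1 = 64, x1_1 = 432, y1_1 = 128, cx_2 = 88, cy_2 = 184, r_2 = 48, cy_3 = 80, r_3 = 40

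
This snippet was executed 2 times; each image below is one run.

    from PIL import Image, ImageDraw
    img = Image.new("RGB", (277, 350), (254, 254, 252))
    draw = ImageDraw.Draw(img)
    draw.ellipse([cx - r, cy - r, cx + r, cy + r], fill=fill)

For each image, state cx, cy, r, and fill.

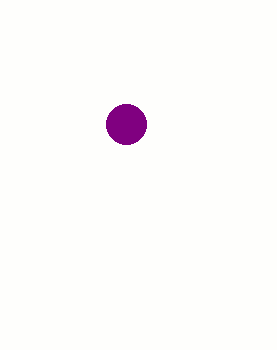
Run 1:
cx = 126, cy = 124, r = 20, fill = 'purple'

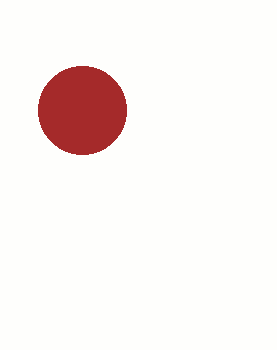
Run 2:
cx = 82; cy = 110; r = 44; fill = 'brown'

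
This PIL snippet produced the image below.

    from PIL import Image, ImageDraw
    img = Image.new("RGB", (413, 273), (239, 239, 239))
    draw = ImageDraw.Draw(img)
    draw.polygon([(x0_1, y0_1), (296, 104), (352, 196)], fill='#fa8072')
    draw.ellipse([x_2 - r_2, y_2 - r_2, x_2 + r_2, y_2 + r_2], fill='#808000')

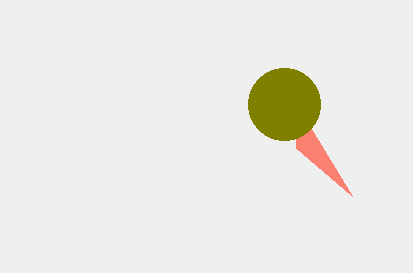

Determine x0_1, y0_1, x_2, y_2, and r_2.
x0_1 = 296; y0_1 = 148; x_2 = 284; y_2 = 104; r_2 = 36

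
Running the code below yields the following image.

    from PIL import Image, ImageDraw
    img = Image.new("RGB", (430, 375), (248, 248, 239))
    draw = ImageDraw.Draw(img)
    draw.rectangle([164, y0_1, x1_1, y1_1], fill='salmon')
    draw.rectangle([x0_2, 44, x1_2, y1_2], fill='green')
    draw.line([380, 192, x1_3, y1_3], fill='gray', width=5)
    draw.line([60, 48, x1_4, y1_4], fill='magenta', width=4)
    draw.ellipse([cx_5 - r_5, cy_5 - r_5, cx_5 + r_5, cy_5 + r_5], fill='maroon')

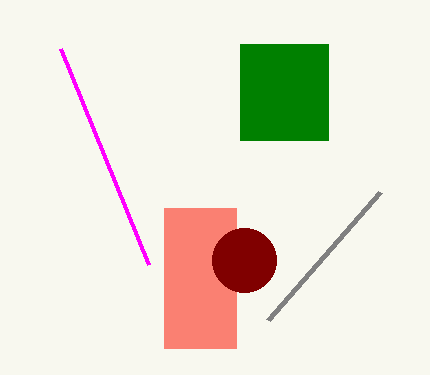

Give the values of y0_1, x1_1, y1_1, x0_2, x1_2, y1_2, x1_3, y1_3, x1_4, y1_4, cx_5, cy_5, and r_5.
y0_1 = 208
x1_1 = 236
y1_1 = 348
x0_2 = 240
x1_2 = 328
y1_2 = 140
x1_3 = 268
y1_3 = 320
x1_4 = 148
y1_4 = 264
cx_5 = 244
cy_5 = 260
r_5 = 32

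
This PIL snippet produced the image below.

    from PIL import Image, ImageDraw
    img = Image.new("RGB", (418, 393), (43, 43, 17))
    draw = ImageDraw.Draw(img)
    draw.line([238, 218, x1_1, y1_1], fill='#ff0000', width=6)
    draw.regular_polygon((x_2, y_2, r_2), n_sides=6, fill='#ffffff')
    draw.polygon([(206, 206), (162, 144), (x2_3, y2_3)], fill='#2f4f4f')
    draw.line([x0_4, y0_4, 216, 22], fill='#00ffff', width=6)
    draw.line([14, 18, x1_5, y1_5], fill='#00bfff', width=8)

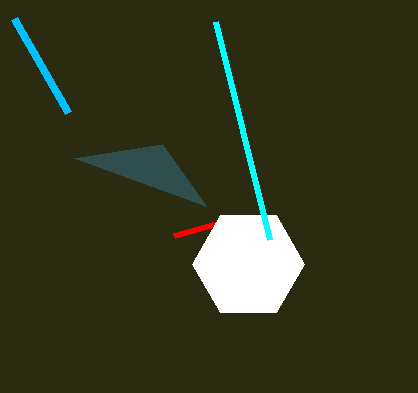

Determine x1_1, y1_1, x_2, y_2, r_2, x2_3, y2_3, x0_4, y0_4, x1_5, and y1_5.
x1_1 = 174; y1_1 = 236; x_2 = 248; y_2 = 264; r_2 = 56; x2_3 = 74; y2_3 = 158; x0_4 = 270; y0_4 = 240; x1_5 = 68; y1_5 = 112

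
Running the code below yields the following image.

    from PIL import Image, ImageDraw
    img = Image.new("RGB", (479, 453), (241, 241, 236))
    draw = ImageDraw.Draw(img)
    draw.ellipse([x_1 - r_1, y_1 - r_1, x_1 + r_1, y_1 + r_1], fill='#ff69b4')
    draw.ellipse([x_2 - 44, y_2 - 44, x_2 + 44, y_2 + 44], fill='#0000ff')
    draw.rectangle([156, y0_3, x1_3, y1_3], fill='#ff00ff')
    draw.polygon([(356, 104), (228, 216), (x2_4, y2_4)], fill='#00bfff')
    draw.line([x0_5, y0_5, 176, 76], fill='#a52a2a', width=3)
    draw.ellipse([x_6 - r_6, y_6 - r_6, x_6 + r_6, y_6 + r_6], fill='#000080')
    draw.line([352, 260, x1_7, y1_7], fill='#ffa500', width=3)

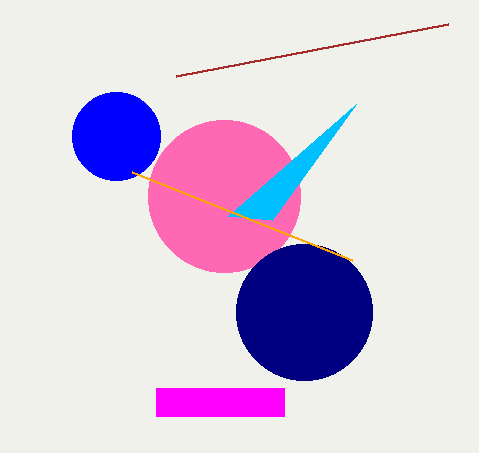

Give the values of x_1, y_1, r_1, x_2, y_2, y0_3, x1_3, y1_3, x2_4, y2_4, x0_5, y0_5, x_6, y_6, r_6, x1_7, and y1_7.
x_1 = 224
y_1 = 196
r_1 = 76
x_2 = 116
y_2 = 136
y0_3 = 388
x1_3 = 284
y1_3 = 416
x2_4 = 272
y2_4 = 220
x0_5 = 448
y0_5 = 24
x_6 = 304
y_6 = 312
r_6 = 68
x1_7 = 132
y1_7 = 172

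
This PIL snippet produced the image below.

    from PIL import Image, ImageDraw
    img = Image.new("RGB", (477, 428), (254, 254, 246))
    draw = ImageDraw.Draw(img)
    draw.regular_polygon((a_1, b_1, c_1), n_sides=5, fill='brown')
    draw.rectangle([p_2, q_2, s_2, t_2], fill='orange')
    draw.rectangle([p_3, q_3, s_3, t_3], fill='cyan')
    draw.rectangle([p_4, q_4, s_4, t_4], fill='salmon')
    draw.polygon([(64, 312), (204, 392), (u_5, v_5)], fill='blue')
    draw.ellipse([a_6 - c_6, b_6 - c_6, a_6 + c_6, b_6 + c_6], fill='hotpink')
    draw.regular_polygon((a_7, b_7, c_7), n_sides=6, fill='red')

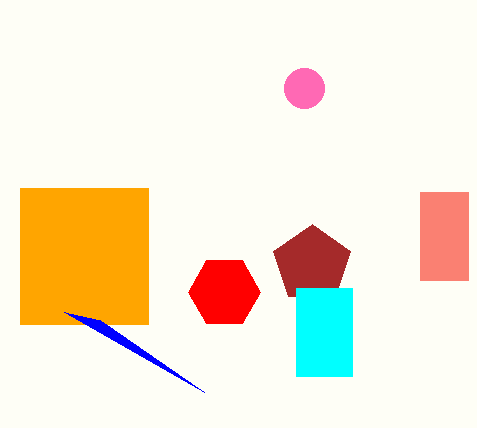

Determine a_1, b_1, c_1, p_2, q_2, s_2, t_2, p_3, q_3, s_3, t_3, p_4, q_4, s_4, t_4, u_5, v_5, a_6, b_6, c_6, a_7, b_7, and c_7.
a_1 = 312; b_1 = 264; c_1 = 40; p_2 = 20; q_2 = 188; s_2 = 148; t_2 = 324; p_3 = 296; q_3 = 288; s_3 = 352; t_3 = 376; p_4 = 420; q_4 = 192; s_4 = 468; t_4 = 280; u_5 = 100; v_5 = 320; a_6 = 304; b_6 = 88; c_6 = 20; a_7 = 224; b_7 = 292; c_7 = 36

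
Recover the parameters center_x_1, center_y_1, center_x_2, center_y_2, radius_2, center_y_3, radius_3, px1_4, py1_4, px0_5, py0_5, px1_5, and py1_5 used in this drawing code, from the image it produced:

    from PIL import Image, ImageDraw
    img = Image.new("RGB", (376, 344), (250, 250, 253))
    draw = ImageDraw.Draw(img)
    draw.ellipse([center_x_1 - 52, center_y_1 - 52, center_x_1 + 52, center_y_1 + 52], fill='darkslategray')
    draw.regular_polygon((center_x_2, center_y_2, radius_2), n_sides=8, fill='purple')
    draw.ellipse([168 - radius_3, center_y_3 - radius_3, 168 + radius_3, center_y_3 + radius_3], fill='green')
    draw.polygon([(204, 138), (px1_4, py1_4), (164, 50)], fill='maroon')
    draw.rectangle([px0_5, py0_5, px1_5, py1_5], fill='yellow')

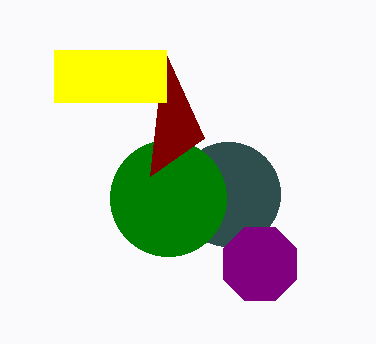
center_x_1 = 228
center_y_1 = 194
center_x_2 = 260
center_y_2 = 264
radius_2 = 40
center_y_3 = 198
radius_3 = 58
px1_4 = 150
py1_4 = 176
px0_5 = 54
py0_5 = 50
px1_5 = 166
py1_5 = 102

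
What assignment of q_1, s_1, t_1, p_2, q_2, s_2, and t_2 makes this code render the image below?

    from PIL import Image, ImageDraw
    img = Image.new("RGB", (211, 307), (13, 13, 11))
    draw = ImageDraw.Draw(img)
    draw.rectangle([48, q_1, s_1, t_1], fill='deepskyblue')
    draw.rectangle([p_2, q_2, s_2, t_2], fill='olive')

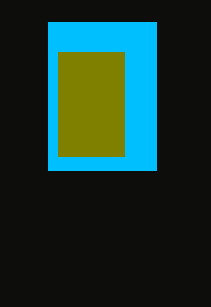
q_1 = 22
s_1 = 156
t_1 = 170
p_2 = 58
q_2 = 52
s_2 = 124
t_2 = 156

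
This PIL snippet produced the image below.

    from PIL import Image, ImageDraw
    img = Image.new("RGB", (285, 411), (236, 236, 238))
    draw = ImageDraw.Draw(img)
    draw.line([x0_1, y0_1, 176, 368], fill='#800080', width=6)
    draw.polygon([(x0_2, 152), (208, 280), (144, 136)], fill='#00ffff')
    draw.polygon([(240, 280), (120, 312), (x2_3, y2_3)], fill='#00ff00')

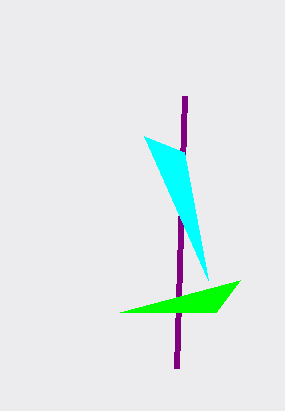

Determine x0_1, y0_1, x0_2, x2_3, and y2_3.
x0_1 = 184, y0_1 = 96, x0_2 = 184, x2_3 = 216, y2_3 = 312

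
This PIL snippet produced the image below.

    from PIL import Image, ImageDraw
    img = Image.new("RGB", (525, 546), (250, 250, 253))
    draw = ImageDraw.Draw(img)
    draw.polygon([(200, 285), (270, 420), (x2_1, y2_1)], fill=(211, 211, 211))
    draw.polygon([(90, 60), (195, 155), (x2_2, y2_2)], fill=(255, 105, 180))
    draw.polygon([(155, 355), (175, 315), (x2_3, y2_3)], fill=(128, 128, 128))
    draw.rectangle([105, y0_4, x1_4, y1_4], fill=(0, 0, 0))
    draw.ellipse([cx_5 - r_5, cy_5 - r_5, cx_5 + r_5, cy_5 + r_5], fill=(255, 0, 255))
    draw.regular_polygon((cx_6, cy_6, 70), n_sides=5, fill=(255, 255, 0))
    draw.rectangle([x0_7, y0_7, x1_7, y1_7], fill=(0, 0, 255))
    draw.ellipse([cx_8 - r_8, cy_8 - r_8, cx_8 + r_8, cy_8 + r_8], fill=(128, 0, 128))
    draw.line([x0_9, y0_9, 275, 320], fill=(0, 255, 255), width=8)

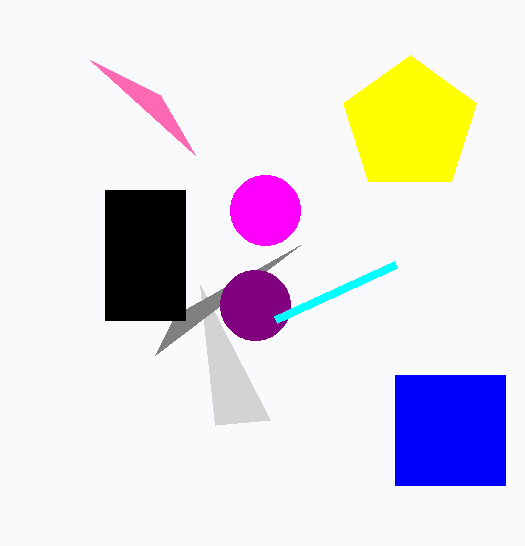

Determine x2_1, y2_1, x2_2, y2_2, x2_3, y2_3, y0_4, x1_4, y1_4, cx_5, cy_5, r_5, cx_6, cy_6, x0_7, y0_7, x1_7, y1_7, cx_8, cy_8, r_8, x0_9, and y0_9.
x2_1 = 215
y2_1 = 425
x2_2 = 160
y2_2 = 95
x2_3 = 300
y2_3 = 245
y0_4 = 190
x1_4 = 185
y1_4 = 320
cx_5 = 265
cy_5 = 210
r_5 = 35
cx_6 = 410
cy_6 = 125
x0_7 = 395
y0_7 = 375
x1_7 = 505
y1_7 = 485
cx_8 = 255
cy_8 = 305
r_8 = 35
x0_9 = 395
y0_9 = 265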